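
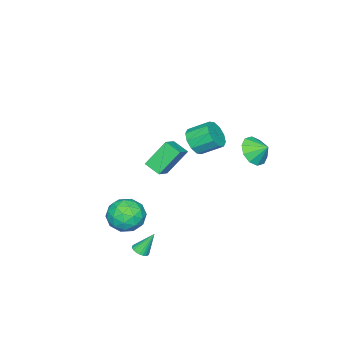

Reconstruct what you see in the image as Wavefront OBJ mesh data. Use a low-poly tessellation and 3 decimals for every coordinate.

v 0.59 1.562 3.568
v 1.433 1.901 3.612
v 0.953 2.998 4.356
v 0.11 2.658 4.312
v 1.187 2.107 3.15
v 0.706 3.204 3.894
v 0.713 2.104 2.847
v 0.232 3.201 3.592
v 0.191 1.894 2.82
v -0.289 2.991 3.565
v -0.177 1.557 3.079
v -0.658 2.654 3.823
v -0.253 1.222 3.524
v -0.733 2.319 4.268
v -0.006 1.016 3.986
v -0.487 2.113 4.73
v 0.468 1.019 4.288
v -0.013 2.116 5.033
v 0.989 1.229 4.315
v 0.509 2.326 5.06
v 1.358 1.566 4.057
v 0.877 2.663 4.801
v 2.14 -1.085 -3.627
v 3.26 -1.203 -3.185
v 1.48 -2.357 -2.295
v 2.6 -2.475 -1.853
v 1.999 -1.436 -1.707
v 2.406 -0.65 -2.53
v 2.334 -2.91 -2.95
v 2.741 -2.124 -3.773
v 3.379 -2.331 -2.767
v 3.172 -1.42 -1.999
v 1.568 -2.14 -3.481
v 1.361 -1.229 -2.713
v 2.758 -1.032 -3.523
v 1.982 -2.528 -1.957
v 1.629 -1.917 -1.871
v 2.287 -1.987 -1.612
v 2.256 -0.707 -3.138
v 2.914 -0.776 -2.878
v 2.173 -0.914 -2.01
v 1.826 -2.784 -2.602
v 2.484 -2.853 -2.342
v 2.453 -1.573 -3.868
v 3.111 -1.643 -3.609
v 2.567 -2.646 -3.47
v 3.486 -1.764 -3.017
v 3.098 -2.512 -2.234
v 2.942 -2.768 -2.879
v 3.181 -2.306 -3.363
v 3.364 -1.229 -2.566
v 2.977 -1.977 -1.783
v 2.623 -1.366 -1.697
v 2.863 -0.904 -2.181
v 3.435 -1.892 -2.32
v 1.763 -1.583 -3.697
v 1.376 -2.331 -2.914
v 1.877 -2.656 -3.299
v 2.117 -2.194 -3.783
v 1.642 -1.048 -3.246
v 1.254 -1.796 -2.463
v 1.559 -1.254 -2.117
v 1.798 -0.792 -2.601
v 1.305 -1.668 -3.16
v -3.402 -3.948 -2.467
v -4.411 -3.172 -0.86
v -3.322 -2.906 -2.921
v -4.331 -2.129 -1.314
v -2.309 -3.771 -1.866
v -3.318 -2.994 -0.259
v -2.229 -2.728 -2.32
v -3.238 -1.952 -0.713
v -3.74 2.734 0.864
v -3.077 2.29 1.546
v -3.8 3.586 1.476
v -2.726 2.625 1.114
v -2.763 3.002 0.587
v -3.173 3.276 0.166
v -3.8 3.344 0.011
v -4.404 3.179 0.182
v -4.754 2.844 0.613
v -4.717 2.467 1.141
v -4.307 2.193 1.562
v -3.681 2.125 1.717
v 3.827 0.204 -3.958
v 4.333 0.267 -3.782
v 3.313 0.776 -2.682
v 4.3 0.451 -3.878
v 4.195 0.598 -3.986
v 4.034 0.685 -4.09
v 3.841 0.699 -4.174
v 3.646 0.638 -4.225
v 3.479 0.511 -4.235
v 3.364 0.336 -4.204
v 3.32 0.142 -4.134
v 3.353 -0.042 -4.039
v 3.458 -0.189 -3.93
v 3.62 -0.276 -3.827
v 3.813 -0.29 -3.743
v 4.008 -0.229 -3.692
v 4.175 -0.102 -3.682
v 4.289 0.073 -3.713
f 2 1 5
f 2 5 3
f 3 5 6
f 3 6 4
f 5 1 7
f 5 7 6
f 6 7 8
f 6 8 4
f 7 1 9
f 7 9 8
f 8 9 10
f 8 10 4
f 9 1 11
f 9 11 10
f 10 11 12
f 10 12 4
f 11 1 13
f 11 13 12
f 12 13 14
f 12 14 4
f 13 1 15
f 13 15 14
f 14 15 16
f 14 16 4
f 15 1 17
f 15 17 16
f 16 17 18
f 16 18 4
f 17 1 19
f 17 19 18
f 18 19 20
f 18 20 4
f 19 1 21
f 19 21 20
f 20 21 22
f 20 22 4
f 21 1 2
f 21 2 22
f 22 2 3
f 22 3 4
f 23 60 39
f 60 34 63
f 39 63 28
f 60 63 39
f 23 39 35
f 39 28 40
f 35 40 24
f 39 40 35
f 23 35 44
f 35 24 45
f 44 45 30
f 35 45 44
f 23 44 56
f 44 30 59
f 56 59 33
f 44 59 56
f 23 56 60
f 56 33 64
f 60 64 34
f 56 64 60
f 24 40 51
f 40 28 54
f 51 54 32
f 40 54 51
f 28 63 41
f 63 34 62
f 41 62 27
f 63 62 41
f 34 64 61
f 64 33 57
f 61 57 25
f 64 57 61
f 33 59 58
f 59 30 46
f 58 46 29
f 59 46 58
f 30 45 50
f 45 24 47
f 50 47 31
f 45 47 50
f 26 52 38
f 52 32 53
f 38 53 27
f 52 53 38
f 26 38 36
f 38 27 37
f 36 37 25
f 38 37 36
f 26 36 43
f 36 25 42
f 43 42 29
f 36 42 43
f 26 43 48
f 43 29 49
f 48 49 31
f 43 49 48
f 26 48 52
f 48 31 55
f 52 55 32
f 48 55 52
f 27 53 41
f 53 32 54
f 41 54 28
f 53 54 41
f 25 37 61
f 37 27 62
f 61 62 34
f 37 62 61
f 29 42 58
f 42 25 57
f 58 57 33
f 42 57 58
f 31 49 50
f 49 29 46
f 50 46 30
f 49 46 50
f 32 55 51
f 55 31 47
f 51 47 24
f 55 47 51
f 66 68 65
f 69 66 65
f 65 68 67
f 67 69 65
f 66 72 68
f 70 66 69
f 70 72 66
f 68 72 67
f 71 69 67
f 67 72 71
f 71 70 69
f 72 70 71
f 74 73 76
f 74 76 75
f 76 73 77
f 76 77 75
f 77 73 78
f 77 78 75
f 78 73 79
f 78 79 75
f 79 73 80
f 79 80 75
f 80 73 81
f 80 81 75
f 81 73 82
f 81 82 75
f 82 73 83
f 82 83 75
f 83 73 84
f 83 84 75
f 84 73 74
f 84 74 75
f 86 85 88
f 86 88 87
f 88 85 89
f 88 89 87
f 89 85 90
f 89 90 87
f 90 85 91
f 90 91 87
f 91 85 92
f 91 92 87
f 92 85 93
f 92 93 87
f 93 85 94
f 93 94 87
f 94 85 95
f 94 95 87
f 95 85 96
f 95 96 87
f 96 85 97
f 96 97 87
f 97 85 98
f 97 98 87
f 98 85 99
f 98 99 87
f 99 85 100
f 99 100 87
f 100 85 101
f 100 101 87
f 101 85 102
f 101 102 87
f 102 85 86
f 102 86 87



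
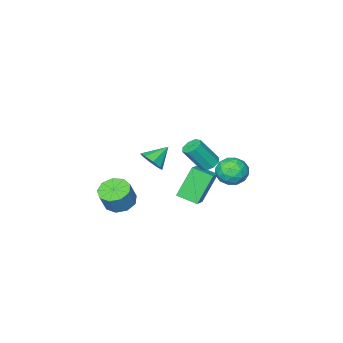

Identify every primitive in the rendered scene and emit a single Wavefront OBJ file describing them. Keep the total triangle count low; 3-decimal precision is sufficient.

v -0.995 3.647 2.094
v -0.544 3.506 1.776
v 0.247 3.033 3.108
v -0.205 3.173 3.426
v -0.529 3.919 1.914
v 0.262 3.446 3.246
v -0.787 4.173 2.157
v 0.004 3.7 3.489
v -1.167 4.118 2.363
v -0.376 3.645 3.696
v -1.447 3.787 2.412
v -0.656 3.314 3.744
v -1.462 3.374 2.274
v -0.671 2.901 3.606
v -1.204 3.12 2.031
v -0.413 2.647 3.363
v -0.824 3.175 1.824
v -0.033 2.702 3.157
v -2.89 -3.633 -2.031
v -2.426 -3.571 -1.382
v -3.99 -3.567 -1.249
v -2.565 -3.026 -1.624
v -2.895 -2.836 -2.104
v -3.222 -3.114 -2.541
v -3.355 -3.695 -2.679
v -3.216 -4.24 -2.437
v -2.886 -4.43 -1.957
v -2.559 -4.152 -1.52
v -0.541 -3.262 -3.995
v 0.127 -2.759 -4.377
v 0.669 -2.574 -3.188
v 0.001 -3.078 -2.805
v -0.355 -2.389 -4.215
v 0.187 -2.204 -3.026
v -0.925 -2.427 -3.949
v -0.383 -2.243 -2.76
v -1.314 -2.857 -3.705
v -0.772 -2.672 -2.516
v -1.342 -3.476 -3.596
v -0.8 -3.291 -2.407
v -0.995 -3.995 -3.674
v -0.453 -3.811 -2.485
v -0.436 -4.171 -3.902
v 0.106 -3.987 -2.712
v 0.075 -3.922 -4.173
v 0.617 -3.738 -2.984
v 0.297 -3.364 -4.361
v 0.839 -3.18 -3.171
v -3.538 3.096 -0.207
v -2.831 2.544 0.061
v -4.409 1.876 -0.421
v -3.702 1.324 -0.153
v -4.127 1.877 0.471
v -3.588 2.631 0.604
v -3.652 1.789 -0.964
v -3.113 2.543 -0.831
v -2.901 1.736 -0.407
v -3.195 1.791 0.48
v -4.045 2.629 -0.84
v -4.339 2.684 0.047
v -3.108 2.927 -0.054
v -4.132 1.493 -0.306
v -4.382 1.818 0.061
v -3.966 1.494 0.219
v -3.553 2.978 0.265
v -3.137 2.654 0.422
v -3.899 2.261 0.664
v -4.103 1.766 -0.782
v -3.687 1.442 -0.625
v -3.274 2.926 -0.579
v -2.858 2.602 -0.421
v -3.341 2.159 -1.024
v -2.734 2.128 -0.172
v -3.246 1.411 -0.298
v -3.216 1.684 -0.774
v -2.9 2.127 -0.696
v -2.906 2.16 0.349
v -3.419 1.443 0.224
v -3.668 1.768 0.591
v -3.351 2.211 0.669
v -2.948 1.685 0.074
v -3.821 2.977 -0.584
v -4.334 2.26 -0.709
v -3.889 2.209 -1.029
v -3.572 2.652 -0.951
v -3.994 3.009 -0.062
v -4.506 2.292 -0.188
v -4.34 2.293 0.336
v -4.024 2.736 0.414
v -4.292 2.735 -0.434
v -1.993 1.398 0.457
v -1.204 1.968 0.902
v -2.533 2.405 0.125
v -1.744 2.975 0.57
v -1.016 1.365 -1.23
v -0.227 1.935 -0.785
v -1.556 2.372 -1.562
v -0.767 2.942 -1.117
f 2 1 5
f 2 5 3
f 3 5 6
f 3 6 4
f 5 1 7
f 5 7 6
f 6 7 8
f 6 8 4
f 7 1 9
f 7 9 8
f 8 9 10
f 8 10 4
f 9 1 11
f 9 11 10
f 10 11 12
f 10 12 4
f 11 1 13
f 11 13 12
f 12 13 14
f 12 14 4
f 13 1 15
f 13 15 14
f 14 15 16
f 14 16 4
f 15 1 17
f 15 17 16
f 16 17 18
f 16 18 4
f 17 1 2
f 17 2 18
f 18 2 3
f 18 3 4
f 20 19 22
f 20 22 21
f 22 19 23
f 22 23 21
f 23 19 24
f 23 24 21
f 24 19 25
f 24 25 21
f 25 19 26
f 25 26 21
f 26 19 27
f 26 27 21
f 27 19 28
f 27 28 21
f 28 19 20
f 28 20 21
f 30 29 33
f 30 33 31
f 31 33 34
f 31 34 32
f 33 29 35
f 33 35 34
f 34 35 36
f 34 36 32
f 35 29 37
f 35 37 36
f 36 37 38
f 36 38 32
f 37 29 39
f 37 39 38
f 38 39 40
f 38 40 32
f 39 29 41
f 39 41 40
f 40 41 42
f 40 42 32
f 41 29 43
f 41 43 42
f 42 43 44
f 42 44 32
f 43 29 45
f 43 45 44
f 44 45 46
f 44 46 32
f 45 29 47
f 45 47 46
f 46 47 48
f 46 48 32
f 47 29 30
f 47 30 48
f 48 30 31
f 48 31 32
f 49 86 65
f 86 60 89
f 65 89 54
f 86 89 65
f 49 65 61
f 65 54 66
f 61 66 50
f 65 66 61
f 49 61 70
f 61 50 71
f 70 71 56
f 61 71 70
f 49 70 82
f 70 56 85
f 82 85 59
f 70 85 82
f 49 82 86
f 82 59 90
f 86 90 60
f 82 90 86
f 50 66 77
f 66 54 80
f 77 80 58
f 66 80 77
f 54 89 67
f 89 60 88
f 67 88 53
f 89 88 67
f 60 90 87
f 90 59 83
f 87 83 51
f 90 83 87
f 59 85 84
f 85 56 72
f 84 72 55
f 85 72 84
f 56 71 76
f 71 50 73
f 76 73 57
f 71 73 76
f 52 78 64
f 78 58 79
f 64 79 53
f 78 79 64
f 52 64 62
f 64 53 63
f 62 63 51
f 64 63 62
f 52 62 69
f 62 51 68
f 69 68 55
f 62 68 69
f 52 69 74
f 69 55 75
f 74 75 57
f 69 75 74
f 52 74 78
f 74 57 81
f 78 81 58
f 74 81 78
f 53 79 67
f 79 58 80
f 67 80 54
f 79 80 67
f 51 63 87
f 63 53 88
f 87 88 60
f 63 88 87
f 55 68 84
f 68 51 83
f 84 83 59
f 68 83 84
f 57 75 76
f 75 55 72
f 76 72 56
f 75 72 76
f 58 81 77
f 81 57 73
f 77 73 50
f 81 73 77
f 92 94 91
f 95 92 91
f 91 94 93
f 93 95 91
f 92 98 94
f 96 92 95
f 96 98 92
f 94 98 93
f 97 95 93
f 93 98 97
f 97 96 95
f 98 96 97



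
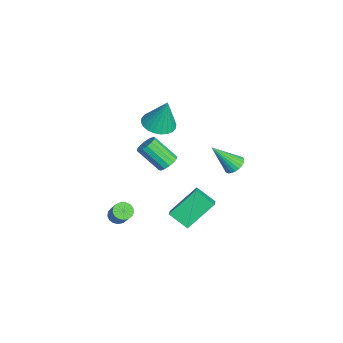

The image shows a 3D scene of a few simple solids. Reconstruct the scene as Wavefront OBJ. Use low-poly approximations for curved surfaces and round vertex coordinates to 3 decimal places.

v 3.233 -2.247 -1.629
v 3.519 -2.685 -1.763
v 4.472 -2.412 -0.624
v 4.187 -1.973 -0.491
v 3.628 -2.496 -1.9
v 4.582 -2.222 -0.762
v 3.648 -2.249 -1.976
v 4.601 -1.976 -0.837
v 3.572 -2.002 -1.972
v 4.525 -1.729 -0.833
v 3.419 -1.811 -1.889
v 4.372 -1.538 -0.751
v 3.223 -1.72 -1.747
v 4.176 -1.446 -0.609
v 3.03 -1.749 -1.578
v 3.983 -1.476 -0.44
v 2.883 -1.893 -1.421
v 3.836 -1.619 -0.282
v 2.816 -2.117 -1.311
v 3.77 -1.844 -0.173
v 2.846 -2.371 -1.275
v 3.799 -2.098 -0.136
v 2.963 -2.597 -1.319
v 3.917 -2.323 -0.181
v 3.143 -2.742 -1.435
v 4.097 -2.469 -0.296
v 3.344 -2.774 -1.595
v 4.297 -2.501 -0.456
v -3.126 -0.015 0.616
v -2.177 0.071 0.438
v -2.814 0.455 2.504
v -2.297 0.423 0.37
v -2.543 0.709 0.34
v -2.878 0.885 0.351
v -3.251 0.923 0.403
v -3.605 0.819 0.488
v -3.886 0.588 0.592
v -4.051 0.265 0.7
v -4.076 -0.1 0.795
v -3.956 -0.453 0.862
v -3.709 -0.739 0.893
v -3.374 -0.914 0.881
v -3.002 -0.953 0.829
v -2.648 -0.849 0.744
v -2.367 -0.618 0.64
v -2.201 -0.295 0.533
v -0.288 3.862 -0.676
v 0.362 3.862 -0.673
v -0.292 2.658 0.756
v 0.312 4.053 -0.513
v 0.17 4.214 -0.378
v -0.041 4.322 -0.288
v -0.29 4.359 -0.257
v -0.538 4.321 -0.29
v -0.749 4.213 -0.382
v -0.889 4.051 -0.518
v -0.938 3.861 -0.678
v -0.887 3.671 -0.838
v -0.746 3.509 -0.973
v -0.534 3.402 -1.063
v -0.286 3.364 -1.094
v -0.037 3.402 -1.061
v 0.173 3.51 -0.97
v 0.314 3.672 -0.833
v 2.06 0.418 -2.373
v 1.484 1.813 -1
v 2.553 1.352 -3.114
v 1.977 2.746 -1.741
v 2.843 0.334 -1.959
v 2.267 1.728 -0.586
v 3.336 1.267 -2.7
v 2.76 2.662 -1.327
v 0.938 0.361 0.526
v 1.32 0.647 0.923
v 0.884 -0.476 2.15
v 0.502 -0.761 1.754
v 1.037 0.795 0.958
v 0.601 -0.328 2.186
v 0.728 0.827 0.877
v 0.292 -0.296 2.105
v 0.476 0.734 0.703
v 0.039 -0.388 1.931
v 0.347 0.542 0.481
v -0.09 -0.581 1.709
v 0.376 0.301 0.271
v -0.06 -0.822 1.499
v 0.556 0.076 0.13
v 0.12 -1.047 1.357
v 0.839 -0.072 0.094
v 0.403 -1.195 1.322
v 1.148 -0.104 0.175
v 0.712 -1.227 1.403
v 1.401 -0.012 0.349
v 0.964 -1.134 1.577
v 1.53 0.181 0.571
v 1.093 -0.942 1.799
v 1.5 0.422 0.781
v 1.064 -0.701 2.009
f 2 1 5
f 2 5 3
f 3 5 6
f 3 6 4
f 5 1 7
f 5 7 6
f 6 7 8
f 6 8 4
f 7 1 9
f 7 9 8
f 8 9 10
f 8 10 4
f 9 1 11
f 9 11 10
f 10 11 12
f 10 12 4
f 11 1 13
f 11 13 12
f 12 13 14
f 12 14 4
f 13 1 15
f 13 15 14
f 14 15 16
f 14 16 4
f 15 1 17
f 15 17 16
f 16 17 18
f 16 18 4
f 17 1 19
f 17 19 18
f 18 19 20
f 18 20 4
f 19 1 21
f 19 21 20
f 20 21 22
f 20 22 4
f 21 1 23
f 21 23 22
f 22 23 24
f 22 24 4
f 23 1 25
f 23 25 24
f 24 25 26
f 24 26 4
f 25 1 27
f 25 27 26
f 26 27 28
f 26 28 4
f 27 1 2
f 27 2 28
f 28 2 3
f 28 3 4
f 30 29 32
f 30 32 31
f 32 29 33
f 32 33 31
f 33 29 34
f 33 34 31
f 34 29 35
f 34 35 31
f 35 29 36
f 35 36 31
f 36 29 37
f 36 37 31
f 37 29 38
f 37 38 31
f 38 29 39
f 38 39 31
f 39 29 40
f 39 40 31
f 40 29 41
f 40 41 31
f 41 29 42
f 41 42 31
f 42 29 43
f 42 43 31
f 43 29 44
f 43 44 31
f 44 29 45
f 44 45 31
f 45 29 46
f 45 46 31
f 46 29 30
f 46 30 31
f 48 47 50
f 48 50 49
f 50 47 51
f 50 51 49
f 51 47 52
f 51 52 49
f 52 47 53
f 52 53 49
f 53 47 54
f 53 54 49
f 54 47 55
f 54 55 49
f 55 47 56
f 55 56 49
f 56 47 57
f 56 57 49
f 57 47 58
f 57 58 49
f 58 47 59
f 58 59 49
f 59 47 60
f 59 60 49
f 60 47 61
f 60 61 49
f 61 47 62
f 61 62 49
f 62 47 63
f 62 63 49
f 63 47 64
f 63 64 49
f 64 47 48
f 64 48 49
f 66 68 65
f 69 66 65
f 65 68 67
f 67 69 65
f 66 72 68
f 70 66 69
f 70 72 66
f 68 72 67
f 71 69 67
f 67 72 71
f 71 70 69
f 72 70 71
f 74 73 77
f 74 77 75
f 75 77 78
f 75 78 76
f 77 73 79
f 77 79 78
f 78 79 80
f 78 80 76
f 79 73 81
f 79 81 80
f 80 81 82
f 80 82 76
f 81 73 83
f 81 83 82
f 82 83 84
f 82 84 76
f 83 73 85
f 83 85 84
f 84 85 86
f 84 86 76
f 85 73 87
f 85 87 86
f 86 87 88
f 86 88 76
f 87 73 89
f 87 89 88
f 88 89 90
f 88 90 76
f 89 73 91
f 89 91 90
f 90 91 92
f 90 92 76
f 91 73 93
f 91 93 92
f 92 93 94
f 92 94 76
f 93 73 95
f 93 95 94
f 94 95 96
f 94 96 76
f 95 73 97
f 95 97 96
f 96 97 98
f 96 98 76
f 97 73 74
f 97 74 98
f 98 74 75
f 98 75 76



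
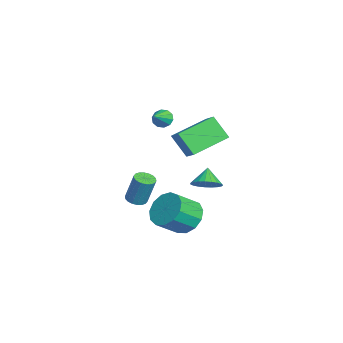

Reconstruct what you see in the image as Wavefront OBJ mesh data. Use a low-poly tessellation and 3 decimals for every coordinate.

v -3.036 -0.683 -3.362
v -2.69 -0.204 -3.55
v -2.399 0.262 -1.826
v -2.744 -0.217 -1.638
v -2.943 -0.095 -3.537
v -2.652 0.371 -1.812
v -3.215 -0.103 -3.489
v -2.924 0.363 -1.764
v -3.451 -0.226 -3.416
v -3.16 0.24 -1.691
v -3.605 -0.439 -3.332
v -3.313 0.027 -1.607
v -3.646 -0.701 -3.254
v -3.355 -0.235 -1.53
v -3.566 -0.959 -3.198
v -3.275 -0.493 -1.474
v -3.381 -1.162 -3.174
v -3.09 -0.696 -1.45
v -3.128 -1.271 -3.188
v -2.837 -0.805 -1.463
v -2.856 -1.263 -3.236
v -2.565 -0.797 -1.511
v -2.62 -1.14 -3.309
v -2.329 -0.674 -1.584
v -2.467 -0.927 -3.393
v -2.175 -0.461 -1.668
v -2.425 -0.665 -3.47
v -2.134 -0.199 -1.746
v -2.505 -0.407 -3.526
v -2.214 0.059 -1.802
v -1.673 0.65 3.345
v -1.284 1.012 3.067
v -0.727 0.13 3.995
v -1.401 1.183 3.374
v -1.621 1.151 3.671
v -1.862 0.927 3.843
v -2.031 0.598 3.824
v -2.063 0.288 3.623
v -1.946 0.116 3.316
v -1.725 0.148 3.02
v -1.485 0.372 2.848
v -1.316 0.702 2.866
v 2.319 1.614 -1.737
v 3.152 2.279 -1.465
v 3.734 1.15 -0.491
v 2.901 0.486 -0.763
v 2.698 2.394 -1.059
v 3.28 1.265 -0.086
v 2.123 2.261 -0.869
v 2.705 1.133 0.104
v 1.61 1.924 -0.954
v 2.192 0.795 0.019
v 1.323 1.488 -1.288
v 1.905 0.359 -0.315
v 1.351 1.092 -1.764
v 1.933 -0.037 -0.791
v 1.687 0.862 -2.232
v 2.269 -0.267 -1.258
v 2.224 0.871 -2.542
v 2.806 -0.258 -1.568
v 2.791 1.116 -2.597
v 3.372 -0.013 -1.623
v 3.208 1.519 -2.378
v 3.789 0.39 -1.405
v 3.342 1.953 -1.956
v 3.924 0.824 -0.983
v 0.633 2.739 -0.355
v 1.244 2.59 0.201
v -0.093 2.861 0.475
v 1.262 2.937 0.165
v 1.171 3.25 0.039
v 0.986 3.474 -0.155
v 0.741 3.572 -0.383
v 0.477 3.525 -0.607
v 0.24 3.342 -0.788
v 0.071 3.055 -0.893
v -0.001 2.714 -0.906
v 0.037 2.377 -0.823
v 0.178 2.102 -0.66
v 0.397 1.938 -0.443
v 0.658 1.912 -0.212
v 0.914 2.029 -0.005
v 1.121 2.269 0.141
v 2.151 1.597 2.528
v 1.587 0.869 3.724
v 1.167 3.42 3.173
v 0.602 2.692 4.369
v 3.098 1.888 3.151
v 2.533 1.16 4.347
v 2.113 3.711 3.796
v 1.549 2.983 4.992
f 2 1 5
f 2 5 3
f 3 5 6
f 3 6 4
f 5 1 7
f 5 7 6
f 6 7 8
f 6 8 4
f 7 1 9
f 7 9 8
f 8 9 10
f 8 10 4
f 9 1 11
f 9 11 10
f 10 11 12
f 10 12 4
f 11 1 13
f 11 13 12
f 12 13 14
f 12 14 4
f 13 1 15
f 13 15 14
f 14 15 16
f 14 16 4
f 15 1 17
f 15 17 16
f 16 17 18
f 16 18 4
f 17 1 19
f 17 19 18
f 18 19 20
f 18 20 4
f 19 1 21
f 19 21 20
f 20 21 22
f 20 22 4
f 21 1 23
f 21 23 22
f 22 23 24
f 22 24 4
f 23 1 25
f 23 25 24
f 24 25 26
f 24 26 4
f 25 1 27
f 25 27 26
f 26 27 28
f 26 28 4
f 27 1 29
f 27 29 28
f 28 29 30
f 28 30 4
f 29 1 2
f 29 2 30
f 30 2 3
f 30 3 4
f 32 31 34
f 32 34 33
f 34 31 35
f 34 35 33
f 35 31 36
f 35 36 33
f 36 31 37
f 36 37 33
f 37 31 38
f 37 38 33
f 38 31 39
f 38 39 33
f 39 31 40
f 39 40 33
f 40 31 41
f 40 41 33
f 41 31 42
f 41 42 33
f 42 31 32
f 42 32 33
f 44 43 47
f 44 47 45
f 45 47 48
f 45 48 46
f 47 43 49
f 47 49 48
f 48 49 50
f 48 50 46
f 49 43 51
f 49 51 50
f 50 51 52
f 50 52 46
f 51 43 53
f 51 53 52
f 52 53 54
f 52 54 46
f 53 43 55
f 53 55 54
f 54 55 56
f 54 56 46
f 55 43 57
f 55 57 56
f 56 57 58
f 56 58 46
f 57 43 59
f 57 59 58
f 58 59 60
f 58 60 46
f 59 43 61
f 59 61 60
f 60 61 62
f 60 62 46
f 61 43 63
f 61 63 62
f 62 63 64
f 62 64 46
f 63 43 65
f 63 65 64
f 64 65 66
f 64 66 46
f 65 43 44
f 65 44 66
f 66 44 45
f 66 45 46
f 68 67 70
f 68 70 69
f 70 67 71
f 70 71 69
f 71 67 72
f 71 72 69
f 72 67 73
f 72 73 69
f 73 67 74
f 73 74 69
f 74 67 75
f 74 75 69
f 75 67 76
f 75 76 69
f 76 67 77
f 76 77 69
f 77 67 78
f 77 78 69
f 78 67 79
f 78 79 69
f 79 67 80
f 79 80 69
f 80 67 81
f 80 81 69
f 81 67 82
f 81 82 69
f 82 67 83
f 82 83 69
f 83 67 68
f 83 68 69
f 85 87 84
f 88 85 84
f 84 87 86
f 86 88 84
f 85 91 87
f 89 85 88
f 89 91 85
f 87 91 86
f 90 88 86
f 86 91 90
f 90 89 88
f 91 89 90



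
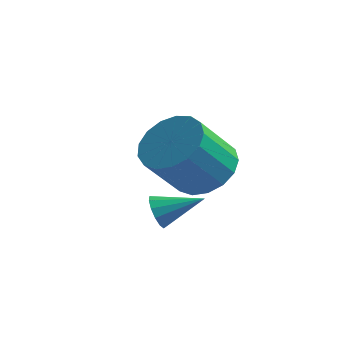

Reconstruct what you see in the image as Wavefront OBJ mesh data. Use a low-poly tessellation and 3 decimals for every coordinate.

v 0.727 -3.492 1.538
v 1.016 -3.745 1.118
v 1.893 -3.028 2.062
v 0.945 -3.45 1.014
v 0.805 -3.168 1.076
v 0.64 -2.988 1.285
v 0.503 -2.969 1.575
v 0.436 -3.116 1.853
v 0.462 -3.382 2.031
v 0.572 -3.683 2.053
v 0.731 -3.923 1.911
v 0.889 -4.027 1.651
v 0.995 -3.96 1.355
v 0.89 -0.374 1.612
v 1.884 -0.74 1.825
v 1.223 -1.712 3.24
v 0.23 -1.346 3.028
v 1.849 -0.307 2.106
v 1.188 -1.28 3.521
v 1.594 0.11 2.274
v 0.933 -0.863 3.689
v 1.178 0.417 2.29
v 0.517 -0.556 3.705
v 0.696 0.542 2.151
v 0.035 -0.431 3.566
v 0.259 0.458 1.889
v -0.402 -0.515 3.304
v -0.034 0.183 1.563
v -0.695 -0.79 2.978
v -0.115 -0.219 1.249
v -0.776 -1.192 2.664
v 0.035 -0.657 1.018
v -0.626 -1.63 2.433
v 0.38 -1.03 0.923
v -0.281 -2.002 2.338
v 0.842 -1.252 0.986
v 0.181 -2.225 2.401
v 1.316 -1.273 1.193
v 0.655 -2.246 2.608
v 1.692 -1.088 1.495
v 1.031 -2.061 2.91
f 2 1 4
f 2 4 3
f 4 1 5
f 4 5 3
f 5 1 6
f 5 6 3
f 6 1 7
f 6 7 3
f 7 1 8
f 7 8 3
f 8 1 9
f 8 9 3
f 9 1 10
f 9 10 3
f 10 1 11
f 10 11 3
f 11 1 12
f 11 12 3
f 12 1 13
f 12 13 3
f 13 1 2
f 13 2 3
f 15 14 18
f 15 18 16
f 16 18 19
f 16 19 17
f 18 14 20
f 18 20 19
f 19 20 21
f 19 21 17
f 20 14 22
f 20 22 21
f 21 22 23
f 21 23 17
f 22 14 24
f 22 24 23
f 23 24 25
f 23 25 17
f 24 14 26
f 24 26 25
f 25 26 27
f 25 27 17
f 26 14 28
f 26 28 27
f 27 28 29
f 27 29 17
f 28 14 30
f 28 30 29
f 29 30 31
f 29 31 17
f 30 14 32
f 30 32 31
f 31 32 33
f 31 33 17
f 32 14 34
f 32 34 33
f 33 34 35
f 33 35 17
f 34 14 36
f 34 36 35
f 35 36 37
f 35 37 17
f 36 14 38
f 36 38 37
f 37 38 39
f 37 39 17
f 38 14 40
f 38 40 39
f 39 40 41
f 39 41 17
f 40 14 15
f 40 15 41
f 41 15 16
f 41 16 17



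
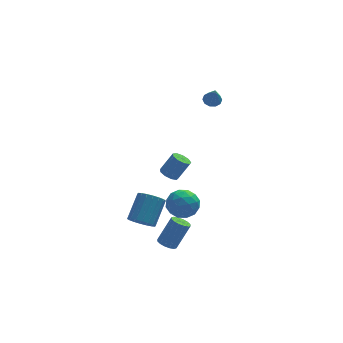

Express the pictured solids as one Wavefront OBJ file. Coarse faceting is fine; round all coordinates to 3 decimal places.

v -2.792 -3.984 -1.193
v -2.472 -3.561 -1.792
v -1.728 -2.473 -0.626
v -2.048 -2.896 -0.027
v -2.786 -3.401 -1.741
v -2.042 -2.313 -0.575
v -3.101 -3.357 -1.581
v -2.357 -2.268 -0.415
v -3.355 -3.436 -1.345
v -2.611 -2.348 -0.179
v -3.497 -3.625 -1.078
v -2.753 -2.536 0.088
v -3.5 -3.884 -0.835
v -2.756 -2.796 0.332
v -3.363 -4.163 -0.662
v -2.619 -3.075 0.504
v -3.112 -4.407 -0.594
v -2.368 -3.319 0.572
v -2.798 -4.567 -0.645
v -2.054 -3.479 0.521
v -2.483 -4.612 -0.805
v -1.739 -3.523 0.361
v -2.229 -4.532 -1.041
v -1.485 -3.444 0.125
v -2.087 -4.344 -1.308
v -1.343 -3.255 -0.142
v -2.084 -4.084 -1.552
v -1.34 -2.996 -0.385
v -2.221 -3.805 -1.724
v -1.477 -2.717 -0.558
v 0.074 3.944 -3.47
v 0.525 4.249 -3.788
v 1.296 4.361 -2.588
v 0.846 4.056 -2.27
v 0.239 4.531 -3.63
v 1.01 4.642 -2.431
v -0.123 4.538 -3.397
v 0.648 4.649 -2.198
v -0.394 4.267 -3.199
v 0.377 4.379 -1.999
v -0.445 3.846 -3.127
v 0.326 3.957 -1.927
v -0.253 3.47 -3.215
v 0.518 3.581 -2.016
v 0.092 3.316 -3.423
v 0.863 3.428 -2.223
v 0.429 3.456 -3.652
v 1.2 3.568 -2.453
v 0.6 3.825 -3.796
v 1.371 3.936 -2.597
v -0.424 -2.565 -0.427
v 0.156 -3.159 -0.963
v -1.076 -3.841 0.283
v -0.496 -4.435 -0.253
v -0.102 -3.863 0.45
v 0.301 -3.074 0.011
v -1.221 -3.926 -0.691
v -0.818 -3.137 -1.13
v -0.337 -4.001 -1.126
v 0.355 -3.961 -0.421
v -1.275 -3.039 -0.259
v -0.583 -2.999 0.446
v -0.077 -2.75 -0.758
v -0.843 -4.25 0.078
v -0.612 -3.913 0.491
v -0.271 -4.263 0.176
v 0.008 -2.7 -0.185
v 0.349 -3.049 -0.5
v 0.198 -3.463 0.33
v -1.269 -3.951 -0.18
v -0.928 -4.3 -0.495
v -0.649 -2.737 -0.856
v -0.308 -3.087 -1.171
v -1.118 -3.537 -1.01
v -0.026 -3.594 -1.168
v -0.409 -4.344 -0.751
v -0.835 -4.045 -1.008
v -0.598 -3.581 -1.266
v 0.381 -3.571 -0.754
v -0.002 -4.321 -0.336
v 0.229 -3.984 0.077
v 0.466 -3.521 -0.181
v 0.091 -4.066 -0.85
v -0.918 -2.679 -0.344
v -1.301 -3.429 0.074
v -1.386 -3.479 -0.499
v -1.149 -3.016 -0.757
v -0.511 -2.656 0.071
v -0.894 -3.406 0.488
v -0.322 -3.419 0.586
v -0.085 -2.955 0.328
v -1.011 -2.934 0.17
v 2.531 3.724 2.849
v 2.939 3.396 2.651
v 2.549 2.996 4.091
v 3.087 3.667 2.808
v 3.022 3.96 2.98
v 2.77 4.163 3.103
v 2.426 4.198 3.128
v 2.123 4.052 3.047
v 1.976 3.781 2.89
v 2.04 3.489 2.718
v 2.293 3.286 2.595
v 2.636 3.251 2.57
v -1.316 -3.4 -3.647
v -0.844 -3.693 -3.847
v -0.013 -3.373 -2.352
v -0.484 -3.08 -2.153
v -0.8 -3.404 -3.934
v 0.032 -3.083 -2.439
v -0.894 -3.113 -3.944
v -0.062 -2.793 -2.449
v -1.101 -2.9 -3.874
v -0.269 -2.579 -2.38
v -1.365 -2.82 -3.744
v -0.534 -2.5 -2.249
v -1.617 -2.896 -3.588
v -0.785 -2.576 -2.093
v -1.787 -3.107 -3.448
v -0.956 -2.787 -1.953
v -1.832 -3.397 -3.361
v -1 -3.076 -1.866
v -1.738 -3.687 -3.351
v -0.906 -3.367 -1.856
v -1.531 -3.901 -3.42
v -0.699 -3.58 -1.926
v -1.266 -3.98 -3.551
v -0.435 -3.66 -2.056
v -1.015 -3.904 -3.707
v -0.183 -3.584 -2.212
f 2 1 5
f 2 5 3
f 3 5 6
f 3 6 4
f 5 1 7
f 5 7 6
f 6 7 8
f 6 8 4
f 7 1 9
f 7 9 8
f 8 9 10
f 8 10 4
f 9 1 11
f 9 11 10
f 10 11 12
f 10 12 4
f 11 1 13
f 11 13 12
f 12 13 14
f 12 14 4
f 13 1 15
f 13 15 14
f 14 15 16
f 14 16 4
f 15 1 17
f 15 17 16
f 16 17 18
f 16 18 4
f 17 1 19
f 17 19 18
f 18 19 20
f 18 20 4
f 19 1 21
f 19 21 20
f 20 21 22
f 20 22 4
f 21 1 23
f 21 23 22
f 22 23 24
f 22 24 4
f 23 1 25
f 23 25 24
f 24 25 26
f 24 26 4
f 25 1 27
f 25 27 26
f 26 27 28
f 26 28 4
f 27 1 29
f 27 29 28
f 28 29 30
f 28 30 4
f 29 1 2
f 29 2 30
f 30 2 3
f 30 3 4
f 32 31 35
f 32 35 33
f 33 35 36
f 33 36 34
f 35 31 37
f 35 37 36
f 36 37 38
f 36 38 34
f 37 31 39
f 37 39 38
f 38 39 40
f 38 40 34
f 39 31 41
f 39 41 40
f 40 41 42
f 40 42 34
f 41 31 43
f 41 43 42
f 42 43 44
f 42 44 34
f 43 31 45
f 43 45 44
f 44 45 46
f 44 46 34
f 45 31 47
f 45 47 46
f 46 47 48
f 46 48 34
f 47 31 49
f 47 49 48
f 48 49 50
f 48 50 34
f 49 31 32
f 49 32 50
f 50 32 33
f 50 33 34
f 51 88 67
f 88 62 91
f 67 91 56
f 88 91 67
f 51 67 63
f 67 56 68
f 63 68 52
f 67 68 63
f 51 63 72
f 63 52 73
f 72 73 58
f 63 73 72
f 51 72 84
f 72 58 87
f 84 87 61
f 72 87 84
f 51 84 88
f 84 61 92
f 88 92 62
f 84 92 88
f 52 68 79
f 68 56 82
f 79 82 60
f 68 82 79
f 56 91 69
f 91 62 90
f 69 90 55
f 91 90 69
f 62 92 89
f 92 61 85
f 89 85 53
f 92 85 89
f 61 87 86
f 87 58 74
f 86 74 57
f 87 74 86
f 58 73 78
f 73 52 75
f 78 75 59
f 73 75 78
f 54 80 66
f 80 60 81
f 66 81 55
f 80 81 66
f 54 66 64
f 66 55 65
f 64 65 53
f 66 65 64
f 54 64 71
f 64 53 70
f 71 70 57
f 64 70 71
f 54 71 76
f 71 57 77
f 76 77 59
f 71 77 76
f 54 76 80
f 76 59 83
f 80 83 60
f 76 83 80
f 55 81 69
f 81 60 82
f 69 82 56
f 81 82 69
f 53 65 89
f 65 55 90
f 89 90 62
f 65 90 89
f 57 70 86
f 70 53 85
f 86 85 61
f 70 85 86
f 59 77 78
f 77 57 74
f 78 74 58
f 77 74 78
f 60 83 79
f 83 59 75
f 79 75 52
f 83 75 79
f 94 93 96
f 94 96 95
f 96 93 97
f 96 97 95
f 97 93 98
f 97 98 95
f 98 93 99
f 98 99 95
f 99 93 100
f 99 100 95
f 100 93 101
f 100 101 95
f 101 93 102
f 101 102 95
f 102 93 103
f 102 103 95
f 103 93 104
f 103 104 95
f 104 93 94
f 104 94 95
f 106 105 109
f 106 109 107
f 107 109 110
f 107 110 108
f 109 105 111
f 109 111 110
f 110 111 112
f 110 112 108
f 111 105 113
f 111 113 112
f 112 113 114
f 112 114 108
f 113 105 115
f 113 115 114
f 114 115 116
f 114 116 108
f 115 105 117
f 115 117 116
f 116 117 118
f 116 118 108
f 117 105 119
f 117 119 118
f 118 119 120
f 118 120 108
f 119 105 121
f 119 121 120
f 120 121 122
f 120 122 108
f 121 105 123
f 121 123 122
f 122 123 124
f 122 124 108
f 123 105 125
f 123 125 124
f 124 125 126
f 124 126 108
f 125 105 127
f 125 127 126
f 126 127 128
f 126 128 108
f 127 105 129
f 127 129 128
f 128 129 130
f 128 130 108
f 129 105 106
f 129 106 130
f 130 106 107
f 130 107 108



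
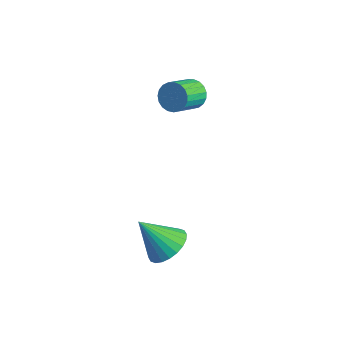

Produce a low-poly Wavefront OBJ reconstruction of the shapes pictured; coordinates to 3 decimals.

v 2.153 -3.469 -3.453
v 3.002 -3.319 -2.853
v 1.207 -4.291 -1.907
v 2.798 -2.969 -2.792
v 2.496 -2.695 -2.831
v 2.142 -2.539 -2.965
v 1.789 -2.525 -3.173
v 1.492 -2.654 -3.424
v 1.296 -2.907 -3.679
v 1.23 -3.246 -3.9
v 1.305 -3.619 -4.052
v 1.509 -3.969 -4.114
v 1.811 -4.243 -4.074
v 2.165 -4.399 -3.94
v 2.518 -4.413 -3.732
v 2.815 -4.284 -3.481
v 3.011 -4.031 -3.226
v 3.077 -3.692 -3.005
v -1.643 0.959 1.707
v -1.232 0.694 1.099
v -0.966 -0.604 1.845
v -1.377 -0.339 2.453
v -1.003 0.842 1.276
v -0.738 -0.456 2.022
v -0.886 1.01 1.527
v -0.62 -0.287 2.273
v -0.899 1.17 1.809
v -0.633 -0.128 2.555
v -1.041 1.293 2.073
v -0.775 -0.005 2.819
v -1.286 1.358 2.275
v -1.021 0.06 3.02
v -1.594 1.354 2.378
v -1.328 0.057 3.123
v -1.91 1.282 2.365
v -1.644 -0.015 3.111
v -2.18 1.154 2.238
v -1.914 -0.143 2.984
v -2.357 0.992 2.02
v -2.091 -0.305 2.766
v -2.41 0.825 1.747
v -2.145 -0.473 2.493
v -2.331 0.68 1.468
v -2.065 -0.617 2.214
v -2.133 0.584 1.23
v -1.867 -0.713 1.976
v -1.85 0.553 1.074
v -1.584 -0.745 1.82
v -1.531 0.591 1.028
v -1.266 -0.706 1.774
f 2 1 4
f 2 4 3
f 4 1 5
f 4 5 3
f 5 1 6
f 5 6 3
f 6 1 7
f 6 7 3
f 7 1 8
f 7 8 3
f 8 1 9
f 8 9 3
f 9 1 10
f 9 10 3
f 10 1 11
f 10 11 3
f 11 1 12
f 11 12 3
f 12 1 13
f 12 13 3
f 13 1 14
f 13 14 3
f 14 1 15
f 14 15 3
f 15 1 16
f 15 16 3
f 16 1 17
f 16 17 3
f 17 1 18
f 17 18 3
f 18 1 2
f 18 2 3
f 20 19 23
f 20 23 21
f 21 23 24
f 21 24 22
f 23 19 25
f 23 25 24
f 24 25 26
f 24 26 22
f 25 19 27
f 25 27 26
f 26 27 28
f 26 28 22
f 27 19 29
f 27 29 28
f 28 29 30
f 28 30 22
f 29 19 31
f 29 31 30
f 30 31 32
f 30 32 22
f 31 19 33
f 31 33 32
f 32 33 34
f 32 34 22
f 33 19 35
f 33 35 34
f 34 35 36
f 34 36 22
f 35 19 37
f 35 37 36
f 36 37 38
f 36 38 22
f 37 19 39
f 37 39 38
f 38 39 40
f 38 40 22
f 39 19 41
f 39 41 40
f 40 41 42
f 40 42 22
f 41 19 43
f 41 43 42
f 42 43 44
f 42 44 22
f 43 19 45
f 43 45 44
f 44 45 46
f 44 46 22
f 45 19 47
f 45 47 46
f 46 47 48
f 46 48 22
f 47 19 49
f 47 49 48
f 48 49 50
f 48 50 22
f 49 19 20
f 49 20 50
f 50 20 21
f 50 21 22



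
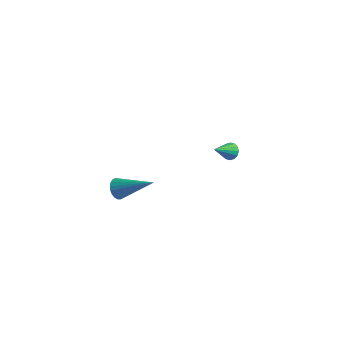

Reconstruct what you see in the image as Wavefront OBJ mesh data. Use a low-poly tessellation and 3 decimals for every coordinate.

v -4.91 -4.08 2.449
v -4.592 -4.374 2.019
v -3.09 -3.78 3.591
v -4.58 -4.15 1.941
v -4.618 -3.915 1.94
v -4.7 -3.705 2.016
v -4.815 -3.552 2.158
v -4.944 -3.48 2.345
v -5.067 -3.499 2.547
v -5.167 -3.606 2.734
v -5.228 -3.785 2.878
v -5.241 -4.01 2.957
v -5.203 -4.245 2.958
v -5.12 -4.455 2.882
v -5.006 -4.607 2.74
v -4.877 -4.68 2.553
v -4.753 -4.661 2.351
v -4.653 -4.554 2.163
v -2.605 3.268 0.199
v -2.279 3.459 0.572
v -2.995 2.212 1.081
v -2.519 3.584 0.616
v -2.782 3.625 0.549
v -2.997 3.57 0.388
v -3.108 3.435 0.177
v -3.083 3.255 -0.029
v -2.931 3.078 -0.173
v -2.691 2.952 -0.217
v -2.428 2.912 -0.15
v -2.213 2.966 0.011
v -2.102 3.102 0.222
v -2.127 3.282 0.428
f 2 1 4
f 2 4 3
f 4 1 5
f 4 5 3
f 5 1 6
f 5 6 3
f 6 1 7
f 6 7 3
f 7 1 8
f 7 8 3
f 8 1 9
f 8 9 3
f 9 1 10
f 9 10 3
f 10 1 11
f 10 11 3
f 11 1 12
f 11 12 3
f 12 1 13
f 12 13 3
f 13 1 14
f 13 14 3
f 14 1 15
f 14 15 3
f 15 1 16
f 15 16 3
f 16 1 17
f 16 17 3
f 17 1 18
f 17 18 3
f 18 1 2
f 18 2 3
f 20 19 22
f 20 22 21
f 22 19 23
f 22 23 21
f 23 19 24
f 23 24 21
f 24 19 25
f 24 25 21
f 25 19 26
f 25 26 21
f 26 19 27
f 26 27 21
f 27 19 28
f 27 28 21
f 28 19 29
f 28 29 21
f 29 19 30
f 29 30 21
f 30 19 31
f 30 31 21
f 31 19 32
f 31 32 21
f 32 19 20
f 32 20 21



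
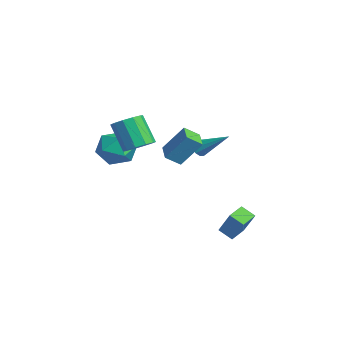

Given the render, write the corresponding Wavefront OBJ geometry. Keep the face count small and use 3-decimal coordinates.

v -2.811 -2.479 0.329
v -2.158 -1.834 1.148
v -1.142 -2.906 -0.668
v -0.489 -2.261 0.151
v -1.015 -3.322 0.483
v -2.047 -3.058 1.099
v -1.253 -1.682 -0.619
v -2.285 -1.418 -0.003
v -1.195 -1.341 0.562
v -1.048 -2.355 1.243
v -2.252 -2.385 -0.763
v -2.105 -3.399 -0.082
v 0.533 0.328 0.327
v 0.467 -0.502 0.916
v 0.981 1.35 1.815
v 0.915 0.52 2.404
v 1.685 0.1 0.136
v 1.619 -0.73 0.725
v 2.133 1.122 1.624
v 2.067 0.292 2.213
v 0.143 -1.638 1.011
v 0.867 -2.064 1.332
v -0.078 -2.467 2.93
v -0.803 -2.042 2.609
v 0.899 -1.53 1.486
v -0.046 -1.934 3.084
v 0.642 -1.038 1.458
v -0.303 -1.441 3.056
v 0.194 -0.775 1.259
v -0.751 -1.178 2.858
v -0.274 -0.842 0.966
v -1.219 -1.245 2.564
v -0.582 -1.213 0.69
v -1.527 -1.616 2.288
v -0.614 -1.746 0.536
v -1.559 -2.15 2.134
v -0.357 -2.239 0.564
v -1.302 -2.642 2.162
v 0.091 -2.502 0.762
v -0.854 -2.905 2.361
v 0.559 -2.435 1.056
v -0.386 -2.838 2.654
v 2.955 2.475 -5.093
v 2.366 1.938 -4.614
v 2.397 3.315 -4.837
v 1.809 2.778 -4.357
v 4.011 2.702 -3.543
v 3.423 2.165 -3.063
v 3.454 3.542 -3.286
v 2.865 3.005 -2.807
v -4.305 3.085 -1.627
v -3.838 3.023 -2.015
v -3.115 4.435 -0.413
v -4.048 3.313 -2.131
v -4.357 3.517 -2.055
v -4.645 3.555 -1.816
v -4.803 3.414 -1.504
v -4.771 3.148 -1.239
v -4.561 2.858 -1.123
v -4.253 2.654 -1.199
v -3.964 2.616 -1.438
v -3.806 2.756 -1.75
f 1 12 6
f 1 6 2
f 1 2 8
f 1 8 11
f 1 11 12
f 2 6 10
f 6 12 5
f 12 11 3
f 11 8 7
f 8 2 9
f 4 10 5
f 4 5 3
f 4 3 7
f 4 7 9
f 4 9 10
f 5 10 6
f 3 5 12
f 7 3 11
f 9 7 8
f 10 9 2
f 14 16 13
f 17 14 13
f 13 16 15
f 15 17 13
f 14 20 16
f 18 14 17
f 18 20 14
f 16 20 15
f 19 17 15
f 15 20 19
f 19 18 17
f 20 18 19
f 22 21 25
f 22 25 23
f 23 25 26
f 23 26 24
f 25 21 27
f 25 27 26
f 26 27 28
f 26 28 24
f 27 21 29
f 27 29 28
f 28 29 30
f 28 30 24
f 29 21 31
f 29 31 30
f 30 31 32
f 30 32 24
f 31 21 33
f 31 33 32
f 32 33 34
f 32 34 24
f 33 21 35
f 33 35 34
f 34 35 36
f 34 36 24
f 35 21 37
f 35 37 36
f 36 37 38
f 36 38 24
f 37 21 39
f 37 39 38
f 38 39 40
f 38 40 24
f 39 21 41
f 39 41 40
f 40 41 42
f 40 42 24
f 41 21 22
f 41 22 42
f 42 22 23
f 42 23 24
f 44 46 43
f 47 44 43
f 43 46 45
f 45 47 43
f 44 50 46
f 48 44 47
f 48 50 44
f 46 50 45
f 49 47 45
f 45 50 49
f 49 48 47
f 50 48 49
f 52 51 54
f 52 54 53
f 54 51 55
f 54 55 53
f 55 51 56
f 55 56 53
f 56 51 57
f 56 57 53
f 57 51 58
f 57 58 53
f 58 51 59
f 58 59 53
f 59 51 60
f 59 60 53
f 60 51 61
f 60 61 53
f 61 51 62
f 61 62 53
f 62 51 52
f 62 52 53



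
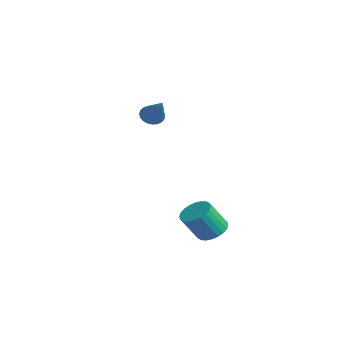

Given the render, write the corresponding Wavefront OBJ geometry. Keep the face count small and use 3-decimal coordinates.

v -3.94 3.356 1.16
v -3.502 3.422 0.657
v -2.48 3.284 2.42
v -3.545 3.672 0.72
v -3.648 3.874 0.851
v -3.795 3.997 1.029
v -3.965 4.022 1.226
v -4.13 3.946 1.414
v -4.267 3.78 1.562
v -4.354 3.549 1.65
v -4.377 3.289 1.663
v -4.335 3.039 1.599
v -4.232 2.838 1.468
v -4.084 2.715 1.291
v -3.915 2.69 1.093
v -3.749 2.766 0.906
v -3.613 2.932 0.757
v -3.526 3.162 0.67
v 2.898 3.516 -4.349
v 3.625 3.155 -4.602
v 3.648 2.223 -3.204
v 2.922 2.584 -2.951
v 3.739 3.415 -4.43
v 3.762 2.483 -3.032
v 3.724 3.691 -4.246
v 3.747 2.759 -2.848
v 3.584 3.94 -4.078
v 3.607 3.008 -2.68
v 3.339 4.124 -3.95
v 3.362 3.192 -2.553
v 3.027 4.216 -3.884
v 3.05 3.284 -2.487
v 2.696 4.201 -3.888
v 2.719 3.269 -2.491
v 2.396 4.082 -3.963
v 2.419 3.15 -2.565
v 2.172 3.877 -4.096
v 2.195 2.945 -2.698
v 2.058 3.617 -4.268
v 2.081 2.685 -2.87
v 2.073 3.341 -4.452
v 2.096 2.409 -3.054
v 2.213 3.092 -4.62
v 2.236 2.16 -3.222
v 2.458 2.908 -4.747
v 2.481 1.976 -3.35
v 2.77 2.816 -4.813
v 2.793 1.884 -3.416
v 3.101 2.831 -4.809
v 3.124 1.899 -3.412
v 3.401 2.95 -4.735
v 3.424 2.018 -3.337
f 2 1 4
f 2 4 3
f 4 1 5
f 4 5 3
f 5 1 6
f 5 6 3
f 6 1 7
f 6 7 3
f 7 1 8
f 7 8 3
f 8 1 9
f 8 9 3
f 9 1 10
f 9 10 3
f 10 1 11
f 10 11 3
f 11 1 12
f 11 12 3
f 12 1 13
f 12 13 3
f 13 1 14
f 13 14 3
f 14 1 15
f 14 15 3
f 15 1 16
f 15 16 3
f 16 1 17
f 16 17 3
f 17 1 18
f 17 18 3
f 18 1 2
f 18 2 3
f 20 19 23
f 20 23 21
f 21 23 24
f 21 24 22
f 23 19 25
f 23 25 24
f 24 25 26
f 24 26 22
f 25 19 27
f 25 27 26
f 26 27 28
f 26 28 22
f 27 19 29
f 27 29 28
f 28 29 30
f 28 30 22
f 29 19 31
f 29 31 30
f 30 31 32
f 30 32 22
f 31 19 33
f 31 33 32
f 32 33 34
f 32 34 22
f 33 19 35
f 33 35 34
f 34 35 36
f 34 36 22
f 35 19 37
f 35 37 36
f 36 37 38
f 36 38 22
f 37 19 39
f 37 39 38
f 38 39 40
f 38 40 22
f 39 19 41
f 39 41 40
f 40 41 42
f 40 42 22
f 41 19 43
f 41 43 42
f 42 43 44
f 42 44 22
f 43 19 45
f 43 45 44
f 44 45 46
f 44 46 22
f 45 19 47
f 45 47 46
f 46 47 48
f 46 48 22
f 47 19 49
f 47 49 48
f 48 49 50
f 48 50 22
f 49 19 51
f 49 51 50
f 50 51 52
f 50 52 22
f 51 19 20
f 51 20 52
f 52 20 21
f 52 21 22



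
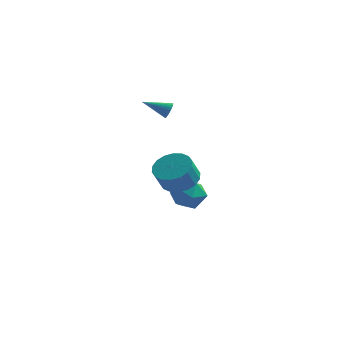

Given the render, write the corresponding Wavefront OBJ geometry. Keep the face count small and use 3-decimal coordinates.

v -3.334 3.257 -2.476
v -2.406 3.617 -2.875
v -3.294 1.923 -3.585
v -2.366 2.283 -3.984
v -2.403 1.885 -2.989
v -2.428 2.709 -2.303
v -3.272 2.831 -4.157
v -3.297 3.655 -3.471
v -2.367 3.353 -3.913
v -1.831 2.769 -3.192
v -3.869 2.771 -3.268
v -3.333 2.187 -2.547
v -3.274 0.722 3.674
v -3.04 0.446 4.034
v -4.586 0.378 4.266
v -3.047 0.625 4.121
v -3.089 0.818 4.14
v -3.16 0.997 4.088
v -3.247 1.134 3.974
v -3.339 1.208 3.813
v -3.421 1.209 3.632
v -3.48 1.135 3.457
v -3.508 0.998 3.315
v -3.5 0.819 3.228
v -3.458 0.626 3.209
v -3.388 0.447 3.261
v -3.3 0.31 3.375
v -3.209 0.236 3.536
v -3.127 0.235 3.717
v -3.068 0.309 3.892
v -1.875 -1.987 0.32
v -0.947 -2.474 0.253
v -1.177 -3.06 1.333
v -2.105 -2.573 1.4
v -0.843 -2.083 0.487
v -1.072 -2.669 1.567
v -0.943 -1.673 0.688
v -1.173 -2.259 1.768
v -1.228 -1.326 0.816
v -1.457 -1.912 1.896
v -1.641 -1.109 0.846
v -1.87 -1.695 1.926
v -2.101 -1.066 0.772
v -2.33 -1.652 1.852
v -2.515 -1.206 0.608
v -2.745 -1.792 1.688
v -2.803 -1.5 0.387
v -3.033 -2.086 1.467
v -2.908 -1.891 0.153
v -3.137 -2.477 1.233
v -2.807 -2.301 -0.048
v -3.037 -2.887 1.032
v -2.523 -2.648 -0.176
v -2.752 -3.234 0.904
v -2.11 -2.865 -0.206
v -2.339 -3.451 0.874
v -1.65 -2.908 -0.132
v -1.879 -3.494 0.948
v -1.235 -2.768 0.032
v -1.465 -3.354 1.112
f 1 12 6
f 1 6 2
f 1 2 8
f 1 8 11
f 1 11 12
f 2 6 10
f 6 12 5
f 12 11 3
f 11 8 7
f 8 2 9
f 4 10 5
f 4 5 3
f 4 3 7
f 4 7 9
f 4 9 10
f 5 10 6
f 3 5 12
f 7 3 11
f 9 7 8
f 10 9 2
f 14 13 16
f 14 16 15
f 16 13 17
f 16 17 15
f 17 13 18
f 17 18 15
f 18 13 19
f 18 19 15
f 19 13 20
f 19 20 15
f 20 13 21
f 20 21 15
f 21 13 22
f 21 22 15
f 22 13 23
f 22 23 15
f 23 13 24
f 23 24 15
f 24 13 25
f 24 25 15
f 25 13 26
f 25 26 15
f 26 13 27
f 26 27 15
f 27 13 28
f 27 28 15
f 28 13 29
f 28 29 15
f 29 13 30
f 29 30 15
f 30 13 14
f 30 14 15
f 32 31 35
f 32 35 33
f 33 35 36
f 33 36 34
f 35 31 37
f 35 37 36
f 36 37 38
f 36 38 34
f 37 31 39
f 37 39 38
f 38 39 40
f 38 40 34
f 39 31 41
f 39 41 40
f 40 41 42
f 40 42 34
f 41 31 43
f 41 43 42
f 42 43 44
f 42 44 34
f 43 31 45
f 43 45 44
f 44 45 46
f 44 46 34
f 45 31 47
f 45 47 46
f 46 47 48
f 46 48 34
f 47 31 49
f 47 49 48
f 48 49 50
f 48 50 34
f 49 31 51
f 49 51 50
f 50 51 52
f 50 52 34
f 51 31 53
f 51 53 52
f 52 53 54
f 52 54 34
f 53 31 55
f 53 55 54
f 54 55 56
f 54 56 34
f 55 31 57
f 55 57 56
f 56 57 58
f 56 58 34
f 57 31 59
f 57 59 58
f 58 59 60
f 58 60 34
f 59 31 32
f 59 32 60
f 60 32 33
f 60 33 34



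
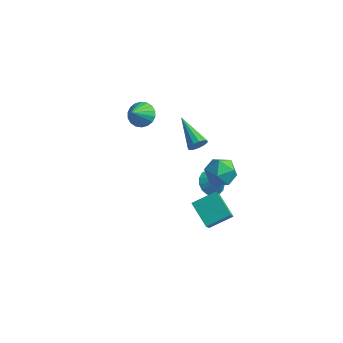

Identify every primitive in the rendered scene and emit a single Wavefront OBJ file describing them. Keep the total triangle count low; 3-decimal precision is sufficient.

v 1.54 1.853 -0.886
v 2.183 2.059 -1.482
v 2.32 1.767 -0.074
v 2.062 2.441 -1.325
v 1.821 2.689 -1.067
v 1.516 2.745 -0.768
v 1.217 2.597 -0.497
v 0.991 2.279 -0.314
v 0.891 1.863 -0.262
v 0.94 1.445 -0.354
v 1.126 1.12 -0.567
v 1.407 0.964 -0.854
v 1.718 1.011 -1.148
v 1.989 1.251 -1.382
v 2.156 1.629 -1.502
v 1.902 0.691 1.27
v 2.469 1.574 1.317
v 2.971 -0.054 2.363
v 3.538 0.829 2.41
v 2.574 0.801 2.828
v 1.913 1.261 2.153
v 3.527 0.259 1.527
v 2.866 0.719 0.852
v 3.474 1.308 1.476
v 2.885 1.643 2.28
v 2.555 -0.123 1.4
v 1.966 0.212 2.204
v -3.89 2.98 1.861
v -3.197 3.382 2.226
v -3.87 1.86 3.059
v -3.5 3.56 2.397
v -3.881 3.623 2.463
v -4.264 3.559 2.409
v -4.572 3.38 2.247
v -4.746 3.122 2.008
v -4.749 2.836 1.741
v -4.583 2.579 1.497
v -4.279 2.401 1.325
v -3.898 2.338 1.26
v -3.515 2.402 1.314
v -3.207 2.58 1.476
v -3.034 2.838 1.715
v -3.03 3.124 1.982
v 3.859 -2.795 0.66
v 2.531 -2.123 1.481
v 3.594 -1.988 -0.428
v 2.266 -1.316 0.393
v 4.774 -1.704 1.247
v 3.446 -1.032 2.068
v 4.509 -0.897 0.159
v 3.181 -0.225 0.98
v 0.952 1.249 3.007
v 1.277 1.394 3.515
v -0.772 2.291 3.813
v 1.328 1.654 3.288
v 1.26 1.786 2.971
v 1.094 1.748 2.666
v 0.883 1.551 2.47
v 0.694 1.258 2.443
v 0.587 0.963 2.596
v 0.596 0.758 2.879
v 0.718 0.71 3.203
v 0.914 0.832 3.464
v 1.123 1.088 3.581
f 2 1 4
f 2 4 3
f 4 1 5
f 4 5 3
f 5 1 6
f 5 6 3
f 6 1 7
f 6 7 3
f 7 1 8
f 7 8 3
f 8 1 9
f 8 9 3
f 9 1 10
f 9 10 3
f 10 1 11
f 10 11 3
f 11 1 12
f 11 12 3
f 12 1 13
f 12 13 3
f 13 1 14
f 13 14 3
f 14 1 15
f 14 15 3
f 15 1 2
f 15 2 3
f 16 27 21
f 16 21 17
f 16 17 23
f 16 23 26
f 16 26 27
f 17 21 25
f 21 27 20
f 27 26 18
f 26 23 22
f 23 17 24
f 19 25 20
f 19 20 18
f 19 18 22
f 19 22 24
f 19 24 25
f 20 25 21
f 18 20 27
f 22 18 26
f 24 22 23
f 25 24 17
f 29 28 31
f 29 31 30
f 31 28 32
f 31 32 30
f 32 28 33
f 32 33 30
f 33 28 34
f 33 34 30
f 34 28 35
f 34 35 30
f 35 28 36
f 35 36 30
f 36 28 37
f 36 37 30
f 37 28 38
f 37 38 30
f 38 28 39
f 38 39 30
f 39 28 40
f 39 40 30
f 40 28 41
f 40 41 30
f 41 28 42
f 41 42 30
f 42 28 43
f 42 43 30
f 43 28 29
f 43 29 30
f 45 47 44
f 48 45 44
f 44 47 46
f 46 48 44
f 45 51 47
f 49 45 48
f 49 51 45
f 47 51 46
f 50 48 46
f 46 51 50
f 50 49 48
f 51 49 50
f 53 52 55
f 53 55 54
f 55 52 56
f 55 56 54
f 56 52 57
f 56 57 54
f 57 52 58
f 57 58 54
f 58 52 59
f 58 59 54
f 59 52 60
f 59 60 54
f 60 52 61
f 60 61 54
f 61 52 62
f 61 62 54
f 62 52 63
f 62 63 54
f 63 52 64
f 63 64 54
f 64 52 53
f 64 53 54



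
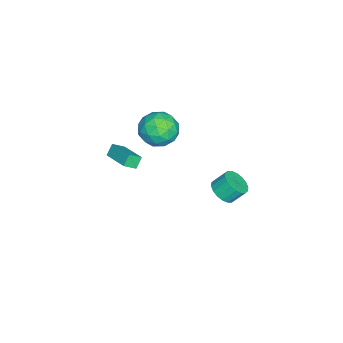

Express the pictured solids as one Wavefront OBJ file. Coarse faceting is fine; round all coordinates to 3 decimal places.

v -2.643 -4.922 -0.438
v -3.129 -4.737 0.208
v -3.087 -4.325 -0.944
v -3.574 -4.14 -0.297
v -1.366 -3.5 0.117
v -1.853 -3.315 0.764
v -1.811 -2.903 -0.388
v -2.297 -2.718 0.258
v 1.551 3.012 2.309
v 2.378 3.195 2.376
v 2.156 3.891 3.199
v 1.329 3.708 3.131
v 2.255 3.452 2.127
v 2.034 4.147 2.95
v 1.993 3.621 1.913
v 1.771 4.317 2.736
v 1.643 3.67 1.778
v 1.421 4.365 2.601
v 1.275 3.588 1.748
v 1.053 4.284 2.57
v 0.961 3.393 1.828
v 0.74 4.088 2.651
v 0.765 3.122 2.004
v 0.543 3.817 2.827
v 0.724 2.829 2.241
v 0.502 3.525 3.064
v 0.846 2.573 2.49
v 0.625 3.268 3.313
v 1.109 2.403 2.704
v 0.887 3.099 3.527
v 1.459 2.355 2.839
v 1.237 3.05 3.662
v 1.827 2.436 2.87
v 1.605 3.132 3.692
v 2.14 2.632 2.789
v 1.919 3.327 3.612
v 2.337 2.903 2.613
v 2.115 3.598 3.436
v -3.71 -1.051 2.332
v -2.486 -0.85 2.101
v -3.274 -2.93 2.999
v -2.05 -2.729 2.768
v -2.627 -2.107 3.703
v -2.896 -0.946 3.29
v -2.864 -2.834 1.81
v -3.133 -1.673 1.397
v -1.963 -1.952 1.778
v -1.816 -1.502 2.948
v -3.944 -2.278 2.152
v -3.797 -1.828 3.322
v -3.136 -0.785 2.158
v -2.624 -2.995 2.942
v -2.963 -2.629 3.492
v -2.244 -2.511 3.356
v -3.377 -0.842 2.857
v -2.657 -0.723 2.721
v -2.74 -1.463 3.663
v -3.103 -3.057 2.379
v -2.383 -2.938 2.243
v -3.516 -1.269 1.744
v -2.797 -1.151 1.608
v -3.02 -2.317 1.437
v -2.109 -1.315 1.832
v -1.853 -2.42 2.225
v -2.332 -2.481 1.661
v -2.49 -1.799 1.419
v -2.023 -1.051 2.52
v -1.767 -2.155 2.912
v -2.106 -1.79 3.462
v -2.264 -1.107 3.219
v -1.716 -1.699 2.33
v -3.993 -1.625 2.188
v -3.737 -2.729 2.58
v -3.496 -2.673 1.881
v -3.654 -1.99 1.638
v -3.907 -1.36 2.875
v -3.651 -2.465 3.268
v -3.27 -1.981 3.681
v -3.428 -1.299 3.439
v -4.044 -2.081 2.77
f 2 4 1
f 5 2 1
f 1 4 3
f 3 5 1
f 2 8 4
f 6 2 5
f 6 8 2
f 4 8 3
f 7 5 3
f 3 8 7
f 7 6 5
f 8 6 7
f 10 9 13
f 10 13 11
f 11 13 14
f 11 14 12
f 13 9 15
f 13 15 14
f 14 15 16
f 14 16 12
f 15 9 17
f 15 17 16
f 16 17 18
f 16 18 12
f 17 9 19
f 17 19 18
f 18 19 20
f 18 20 12
f 19 9 21
f 19 21 20
f 20 21 22
f 20 22 12
f 21 9 23
f 21 23 22
f 22 23 24
f 22 24 12
f 23 9 25
f 23 25 24
f 24 25 26
f 24 26 12
f 25 9 27
f 25 27 26
f 26 27 28
f 26 28 12
f 27 9 29
f 27 29 28
f 28 29 30
f 28 30 12
f 29 9 31
f 29 31 30
f 30 31 32
f 30 32 12
f 31 9 33
f 31 33 32
f 32 33 34
f 32 34 12
f 33 9 35
f 33 35 34
f 34 35 36
f 34 36 12
f 35 9 37
f 35 37 36
f 36 37 38
f 36 38 12
f 37 9 10
f 37 10 38
f 38 10 11
f 38 11 12
f 39 76 55
f 76 50 79
f 55 79 44
f 76 79 55
f 39 55 51
f 55 44 56
f 51 56 40
f 55 56 51
f 39 51 60
f 51 40 61
f 60 61 46
f 51 61 60
f 39 60 72
f 60 46 75
f 72 75 49
f 60 75 72
f 39 72 76
f 72 49 80
f 76 80 50
f 72 80 76
f 40 56 67
f 56 44 70
f 67 70 48
f 56 70 67
f 44 79 57
f 79 50 78
f 57 78 43
f 79 78 57
f 50 80 77
f 80 49 73
f 77 73 41
f 80 73 77
f 49 75 74
f 75 46 62
f 74 62 45
f 75 62 74
f 46 61 66
f 61 40 63
f 66 63 47
f 61 63 66
f 42 68 54
f 68 48 69
f 54 69 43
f 68 69 54
f 42 54 52
f 54 43 53
f 52 53 41
f 54 53 52
f 42 52 59
f 52 41 58
f 59 58 45
f 52 58 59
f 42 59 64
f 59 45 65
f 64 65 47
f 59 65 64
f 42 64 68
f 64 47 71
f 68 71 48
f 64 71 68
f 43 69 57
f 69 48 70
f 57 70 44
f 69 70 57
f 41 53 77
f 53 43 78
f 77 78 50
f 53 78 77
f 45 58 74
f 58 41 73
f 74 73 49
f 58 73 74
f 47 65 66
f 65 45 62
f 66 62 46
f 65 62 66
f 48 71 67
f 71 47 63
f 67 63 40
f 71 63 67



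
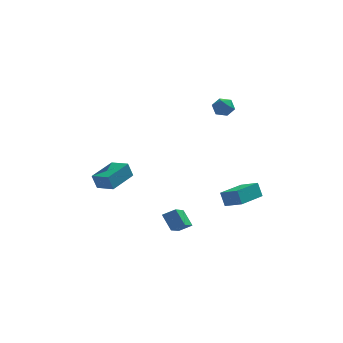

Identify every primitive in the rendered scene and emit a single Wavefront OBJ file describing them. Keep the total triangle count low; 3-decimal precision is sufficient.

v 3.4 -1.987 -2.091
v 3.175 -1.642 -1.268
v 2.57 -1.318 -2.598
v 2.345 -0.974 -1.775
v 4.655 -0.606 -2.325
v 4.43 -0.262 -1.502
v 3.825 0.062 -2.832
v 3.6 0.407 -2.009
v 2.645 2.95 3.379
v 3.132 3.053 2.91
v 2.488 1.927 2.99
v 2.975 2.03 2.521
v 3.142 1.981 3.182
v 3.239 2.614 3.422
v 2.381 2.366 2.478
v 2.478 2.999 2.718
v 2.968 2.693 2.353
v 3.439 2.455 2.788
v 2.181 2.525 3.112
v 2.652 2.287 3.547
v -4.119 2.511 -3.146
v -4.398 2.567 -2.24
v -2.97 3.87 -2.876
v -3.249 3.926 -1.97
v -3.251 1.714 -2.83
v -3.53 1.77 -1.924
v -2.102 3.073 -2.56
v -2.381 3.129 -1.654
v -0.233 0.465 -4.313
v -0.769 -1.161 -3.242
v 0.493 0.477 -3.931
v -0.044 -1.149 -2.86
v 0.204 -0.211 -5.12
v -0.333 -1.837 -4.049
v 0.929 -0.199 -4.738
v 0.393 -1.825 -3.667
f 2 4 1
f 5 2 1
f 1 4 3
f 3 5 1
f 2 8 4
f 6 2 5
f 6 8 2
f 4 8 3
f 7 5 3
f 3 8 7
f 7 6 5
f 8 6 7
f 9 20 14
f 9 14 10
f 9 10 16
f 9 16 19
f 9 19 20
f 10 14 18
f 14 20 13
f 20 19 11
f 19 16 15
f 16 10 17
f 12 18 13
f 12 13 11
f 12 11 15
f 12 15 17
f 12 17 18
f 13 18 14
f 11 13 20
f 15 11 19
f 17 15 16
f 18 17 10
f 22 24 21
f 25 22 21
f 21 24 23
f 23 25 21
f 22 28 24
f 26 22 25
f 26 28 22
f 24 28 23
f 27 25 23
f 23 28 27
f 27 26 25
f 28 26 27
f 30 32 29
f 33 30 29
f 29 32 31
f 31 33 29
f 30 36 32
f 34 30 33
f 34 36 30
f 32 36 31
f 35 33 31
f 31 36 35
f 35 34 33
f 36 34 35



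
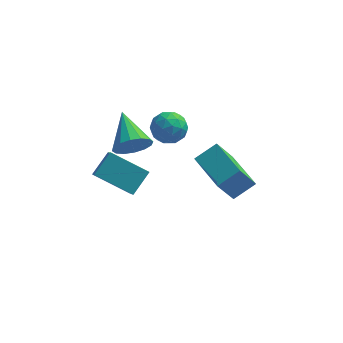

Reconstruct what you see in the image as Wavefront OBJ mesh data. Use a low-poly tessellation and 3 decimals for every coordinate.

v -0.971 -0.509 -0.901
v -0.272 -0.492 -0.366
v -1.609 1.089 -0.119
v -0.143 -0.259 -0.736
v -0.236 -0.094 -1.15
v -0.526 -0.039 -1.498
v -0.935 -0.111 -1.685
v -1.354 -0.289 -1.662
v -1.67 -0.526 -1.436
v -1.798 -0.759 -1.066
v -1.706 -0.924 -0.652
v -1.416 -0.979 -0.304
v -1.007 -0.907 -0.117
v -0.588 -0.729 -0.14
v -2.312 -2.847 -0.679
v -1.989 -4.315 0.744
v -1.772 -2.026 0.045
v -1.449 -3.495 1.468
v -0.731 -3.225 -1.428
v -0.408 -4.694 -0.005
v -0.191 -2.405 -0.704
v 0.132 -3.873 0.719
v 0.779 1.708 -0.662
v 1.118 1.166 -1.24
v -0.458 1.614 -1.3
v -0.119 1.072 -1.878
v -0.222 0.821 -1.059
v 0.543 0.879 -0.665
v 0.117 1.901 -1.875
v 0.882 1.959 -1.481
v 0.709 1.285 -1.989
v 0.5 0.617 -1.485
v 0.16 2.163 -1.055
v -0.049 1.495 -0.551
v 1.057 1.445 -0.895
v -0.397 1.335 -1.645
v -0.457 1.187 -1.164
v -0.258 0.868 -1.504
v 0.719 1.277 -0.557
v 0.918 0.958 -0.896
v 0.131 0.755 -0.791
v -0.258 1.822 -1.644
v -0.059 1.503 -1.983
v 0.918 1.912 -1.036
v 1.117 1.593 -1.376
v 0.529 2.025 -1.749
v 1.016 1.196 -1.675
v 0.289 1.141 -2.05
v 0.428 1.628 -2.049
v 0.877 1.662 -1.817
v 0.893 0.804 -1.379
v 0.166 0.749 -1.754
v 0.106 0.601 -1.273
v 0.555 0.636 -1.041
v 0.653 0.874 -1.819
v 0.494 2.031 -0.786
v -0.233 1.976 -1.161
v 0.105 2.144 -1.499
v 0.554 2.179 -1.267
v 0.371 1.639 -0.49
v -0.356 1.584 -0.865
v -0.217 1.118 -0.723
v 0.232 1.152 -0.491
v 0.007 1.906 -0.721
v 2.598 -1.003 -2.777
v 3.489 -0.473 -2.154
v 1.488 0.596 -2.549
v 2.379 1.126 -1.926
v 3.241 -0.346 -4.254
v 4.132 0.184 -3.631
v 2.131 1.253 -4.026
v 3.022 1.783 -3.403
f 2 1 4
f 2 4 3
f 4 1 5
f 4 5 3
f 5 1 6
f 5 6 3
f 6 1 7
f 6 7 3
f 7 1 8
f 7 8 3
f 8 1 9
f 8 9 3
f 9 1 10
f 9 10 3
f 10 1 11
f 10 11 3
f 11 1 12
f 11 12 3
f 12 1 13
f 12 13 3
f 13 1 14
f 13 14 3
f 14 1 2
f 14 2 3
f 16 18 15
f 19 16 15
f 15 18 17
f 17 19 15
f 16 22 18
f 20 16 19
f 20 22 16
f 18 22 17
f 21 19 17
f 17 22 21
f 21 20 19
f 22 20 21
f 23 60 39
f 60 34 63
f 39 63 28
f 60 63 39
f 23 39 35
f 39 28 40
f 35 40 24
f 39 40 35
f 23 35 44
f 35 24 45
f 44 45 30
f 35 45 44
f 23 44 56
f 44 30 59
f 56 59 33
f 44 59 56
f 23 56 60
f 56 33 64
f 60 64 34
f 56 64 60
f 24 40 51
f 40 28 54
f 51 54 32
f 40 54 51
f 28 63 41
f 63 34 62
f 41 62 27
f 63 62 41
f 34 64 61
f 64 33 57
f 61 57 25
f 64 57 61
f 33 59 58
f 59 30 46
f 58 46 29
f 59 46 58
f 30 45 50
f 45 24 47
f 50 47 31
f 45 47 50
f 26 52 38
f 52 32 53
f 38 53 27
f 52 53 38
f 26 38 36
f 38 27 37
f 36 37 25
f 38 37 36
f 26 36 43
f 36 25 42
f 43 42 29
f 36 42 43
f 26 43 48
f 43 29 49
f 48 49 31
f 43 49 48
f 26 48 52
f 48 31 55
f 52 55 32
f 48 55 52
f 27 53 41
f 53 32 54
f 41 54 28
f 53 54 41
f 25 37 61
f 37 27 62
f 61 62 34
f 37 62 61
f 29 42 58
f 42 25 57
f 58 57 33
f 42 57 58
f 31 49 50
f 49 29 46
f 50 46 30
f 49 46 50
f 32 55 51
f 55 31 47
f 51 47 24
f 55 47 51
f 66 68 65
f 69 66 65
f 65 68 67
f 67 69 65
f 66 72 68
f 70 66 69
f 70 72 66
f 68 72 67
f 71 69 67
f 67 72 71
f 71 70 69
f 72 70 71



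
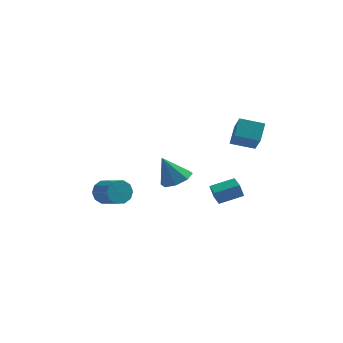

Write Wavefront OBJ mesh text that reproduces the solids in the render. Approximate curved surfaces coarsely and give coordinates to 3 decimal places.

v 2.859 1.155 4.104
v 2.983 2.161 5.025
v 2.411 2.361 2.845
v 2.536 3.368 3.766
v 4.324 1.312 3.734
v 4.449 2.319 4.655
v 3.877 2.519 2.475
v 4.001 3.525 3.396
v -4.445 -0.036 -0.541
v -3.867 0.197 -1.148
v -2.777 -0.83 -0.505
v -3.355 -1.064 0.101
v -3.807 0.525 -0.726
v -2.717 -0.502 -0.084
v -3.99 0.639 -0.234
v -2.9 -0.389 0.409
v -4.347 0.494 0.141
v -3.257 -0.533 0.784
v -4.742 0.147 0.256
v -3.652 -0.88 0.898
v -5.023 -0.27 0.065
v -3.933 -1.297 0.708
v -5.083 -0.598 -0.356
v -3.993 -1.625 0.286
v -4.9 -0.711 -0.849
v -3.81 -1.739 -0.206
v -4.543 -0.567 -1.224
v -3.453 -1.594 -0.581
v -4.148 -0.22 -1.338
v -3.058 -1.247 -0.696
v 2.236 -0.466 -0.65
v 2.007 -0.643 0.276
v 1.805 0.423 -0.587
v 1.577 0.247 0.339
v 3.583 0.153 -0.199
v 3.355 -0.023 0.727
v 3.153 1.043 -0.136
v 2.924 0.866 0.79
v 0.159 -2.451 2.208
v 1.031 -2.316 2.656
v -0.659 -2.549 3.832
v 0.673 -1.663 2.515
v 0.014 -1.472 2.194
v -0.561 -1.855 1.882
v -0.714 -2.587 1.761
v -0.356 -3.24 1.902
v 0.303 -3.431 2.222
v 0.878 -3.048 2.535
f 2 4 1
f 5 2 1
f 1 4 3
f 3 5 1
f 2 8 4
f 6 2 5
f 6 8 2
f 4 8 3
f 7 5 3
f 3 8 7
f 7 6 5
f 8 6 7
f 10 9 13
f 10 13 11
f 11 13 14
f 11 14 12
f 13 9 15
f 13 15 14
f 14 15 16
f 14 16 12
f 15 9 17
f 15 17 16
f 16 17 18
f 16 18 12
f 17 9 19
f 17 19 18
f 18 19 20
f 18 20 12
f 19 9 21
f 19 21 20
f 20 21 22
f 20 22 12
f 21 9 23
f 21 23 22
f 22 23 24
f 22 24 12
f 23 9 25
f 23 25 24
f 24 25 26
f 24 26 12
f 25 9 27
f 25 27 26
f 26 27 28
f 26 28 12
f 27 9 29
f 27 29 28
f 28 29 30
f 28 30 12
f 29 9 10
f 29 10 30
f 30 10 11
f 30 11 12
f 32 34 31
f 35 32 31
f 31 34 33
f 33 35 31
f 32 38 34
f 36 32 35
f 36 38 32
f 34 38 33
f 37 35 33
f 33 38 37
f 37 36 35
f 38 36 37
f 40 39 42
f 40 42 41
f 42 39 43
f 42 43 41
f 43 39 44
f 43 44 41
f 44 39 45
f 44 45 41
f 45 39 46
f 45 46 41
f 46 39 47
f 46 47 41
f 47 39 48
f 47 48 41
f 48 39 40
f 48 40 41



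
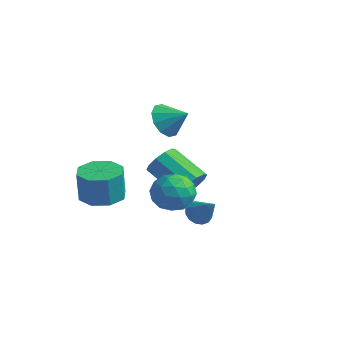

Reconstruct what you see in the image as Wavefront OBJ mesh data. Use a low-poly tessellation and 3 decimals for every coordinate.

v -1.536 0.471 -4.001
v -1.123 0.791 -3.255
v -2.951 0.629 -2.174
v -3.364 0.309 -2.919
v -1.331 1.229 -3.54
v -3.159 1.067 -2.459
v -1.617 1.377 -4.001
v -3.445 1.215 -2.92
v -1.872 1.18 -4.462
v -3.7 1.018 -3.381
v -1.999 0.712 -4.746
v -3.827 0.55 -3.665
v -1.949 0.151 -4.746
v -3.777 -0.011 -3.665
v -1.741 -0.287 -4.461
v -3.569 -0.449 -3.38
v -1.455 -0.435 -4
v -3.283 -0.597 -2.919
v -1.2 -0.238 -3.539
v -3.028 -0.4 -2.458
v -1.073 0.23 -3.255
v -2.901 0.068 -2.174
v -1.573 -1.287 0.827
v -1.106 -1.09 -0.012
v -0.527 -0.933 1.493
v -1.391 -0.586 0.167
v -1.745 -0.35 0.598
v -2.033 -0.472 1.116
v -2.146 -0.905 1.524
v -2.04 -1.485 1.666
v -1.756 -1.988 1.487
v -1.402 -2.224 1.056
v -1.113 -2.102 0.537
v -1 -1.669 0.13
v -3.149 -3.732 -3.572
v -2.114 -3.389 -3.555
v -2.097 -3.525 -1.91
v -3.131 -3.868 -1.928
v -2.66 -2.76 -3.497
v -2.642 -2.897 -1.852
v -3.492 -2.701 -3.483
v -3.474 -2.838 -1.839
v -4.123 -3.245 -3.521
v -4.105 -3.382 -1.877
v -4.183 -4.075 -3.59
v -4.166 -4.211 -1.945
v -3.638 -4.703 -3.648
v -3.62 -4.84 -2.003
v -2.806 -4.762 -3.661
v -2.788 -4.899 -2.017
v -2.175 -4.218 -3.623
v -2.157 -4.355 -1.979
v -0.706 -1.641 -2.509
v -0.07 -1.632 -3.399
v -0.03 -3.208 -2.041
v 0.606 -3.199 -2.931
v 0.794 -2.493 -2.117
v 0.376 -1.525 -2.406
v -0.476 -3.315 -3.034
v -0.894 -2.347 -3.323
v 0.072 -2.667 -3.723
v 0.857 -2.159 -3.156
v -0.957 -2.681 -2.284
v -0.172 -2.173 -1.717
v -0.448 -1.499 -2.995
v 0.348 -3.341 -2.445
v 0.458 -2.926 -1.967
v 0.832 -2.921 -2.489
v -0.185 -1.436 -2.412
v 0.189 -1.431 -2.935
v 0.697 -1.937 -2.181
v -0.289 -3.409 -2.505
v 0.085 -3.404 -3.028
v -0.932 -1.919 -2.951
v -0.558 -1.914 -3.473
v -0.797 -2.903 -3.259
v 0.01 -2.102 -3.708
v 0.407 -3.023 -3.433
v -0.229 -3.091 -3.494
v -0.475 -2.522 -3.664
v 0.471 -1.803 -3.375
v 0.869 -2.724 -3.1
v 0.979 -2.309 -2.622
v 0.734 -1.74 -2.792
v 0.555 -2.412 -3.566
v -0.969 -2.116 -2.34
v -0.571 -3.037 -2.065
v -0.834 -3.1 -2.648
v -1.079 -2.531 -2.818
v -0.507 -1.817 -2.007
v -0.11 -2.738 -1.732
v 0.375 -2.318 -1.776
v 0.129 -1.749 -1.946
v -0.655 -2.428 -1.874
v 2.134 -3.154 -2.852
v 2.591 -3.032 -3.312
v 3.206 -3.306 -1.828
v 2.511 -2.726 -3.183
v 2.33 -2.534 -2.966
v 2.097 -2.509 -2.717
v 1.874 -2.656 -2.505
v 1.72 -2.937 -2.386
v 1.677 -3.276 -2.391
v 1.757 -3.582 -2.52
v 1.938 -3.774 -2.738
v 2.171 -3.799 -2.986
v 2.394 -3.652 -3.198
v 2.548 -3.371 -3.318
f 2 1 5
f 2 5 3
f 3 5 6
f 3 6 4
f 5 1 7
f 5 7 6
f 6 7 8
f 6 8 4
f 7 1 9
f 7 9 8
f 8 9 10
f 8 10 4
f 9 1 11
f 9 11 10
f 10 11 12
f 10 12 4
f 11 1 13
f 11 13 12
f 12 13 14
f 12 14 4
f 13 1 15
f 13 15 14
f 14 15 16
f 14 16 4
f 15 1 17
f 15 17 16
f 16 17 18
f 16 18 4
f 17 1 19
f 17 19 18
f 18 19 20
f 18 20 4
f 19 1 21
f 19 21 20
f 20 21 22
f 20 22 4
f 21 1 2
f 21 2 22
f 22 2 3
f 22 3 4
f 24 23 26
f 24 26 25
f 26 23 27
f 26 27 25
f 27 23 28
f 27 28 25
f 28 23 29
f 28 29 25
f 29 23 30
f 29 30 25
f 30 23 31
f 30 31 25
f 31 23 32
f 31 32 25
f 32 23 33
f 32 33 25
f 33 23 34
f 33 34 25
f 34 23 24
f 34 24 25
f 36 35 39
f 36 39 37
f 37 39 40
f 37 40 38
f 39 35 41
f 39 41 40
f 40 41 42
f 40 42 38
f 41 35 43
f 41 43 42
f 42 43 44
f 42 44 38
f 43 35 45
f 43 45 44
f 44 45 46
f 44 46 38
f 45 35 47
f 45 47 46
f 46 47 48
f 46 48 38
f 47 35 49
f 47 49 48
f 48 49 50
f 48 50 38
f 49 35 51
f 49 51 50
f 50 51 52
f 50 52 38
f 51 35 36
f 51 36 52
f 52 36 37
f 52 37 38
f 53 90 69
f 90 64 93
f 69 93 58
f 90 93 69
f 53 69 65
f 69 58 70
f 65 70 54
f 69 70 65
f 53 65 74
f 65 54 75
f 74 75 60
f 65 75 74
f 53 74 86
f 74 60 89
f 86 89 63
f 74 89 86
f 53 86 90
f 86 63 94
f 90 94 64
f 86 94 90
f 54 70 81
f 70 58 84
f 81 84 62
f 70 84 81
f 58 93 71
f 93 64 92
f 71 92 57
f 93 92 71
f 64 94 91
f 94 63 87
f 91 87 55
f 94 87 91
f 63 89 88
f 89 60 76
f 88 76 59
f 89 76 88
f 60 75 80
f 75 54 77
f 80 77 61
f 75 77 80
f 56 82 68
f 82 62 83
f 68 83 57
f 82 83 68
f 56 68 66
f 68 57 67
f 66 67 55
f 68 67 66
f 56 66 73
f 66 55 72
f 73 72 59
f 66 72 73
f 56 73 78
f 73 59 79
f 78 79 61
f 73 79 78
f 56 78 82
f 78 61 85
f 82 85 62
f 78 85 82
f 57 83 71
f 83 62 84
f 71 84 58
f 83 84 71
f 55 67 91
f 67 57 92
f 91 92 64
f 67 92 91
f 59 72 88
f 72 55 87
f 88 87 63
f 72 87 88
f 61 79 80
f 79 59 76
f 80 76 60
f 79 76 80
f 62 85 81
f 85 61 77
f 81 77 54
f 85 77 81
f 96 95 98
f 96 98 97
f 98 95 99
f 98 99 97
f 99 95 100
f 99 100 97
f 100 95 101
f 100 101 97
f 101 95 102
f 101 102 97
f 102 95 103
f 102 103 97
f 103 95 104
f 103 104 97
f 104 95 105
f 104 105 97
f 105 95 106
f 105 106 97
f 106 95 107
f 106 107 97
f 107 95 108
f 107 108 97
f 108 95 96
f 108 96 97



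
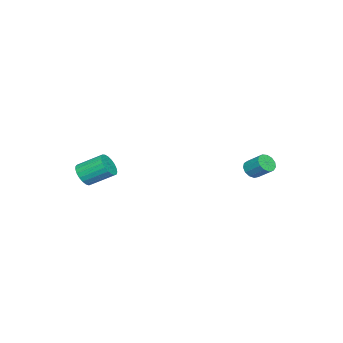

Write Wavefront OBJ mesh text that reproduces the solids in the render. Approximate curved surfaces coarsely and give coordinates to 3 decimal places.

v -3.456 3.434 -4.328
v -3.072 3.753 -4.847
v -2.82 4.844 -3.991
v -3.204 4.526 -3.472
v -3.454 3.878 -4.895
v -3.203 4.97 -4.039
v -3.838 3.863 -4.763
v -3.586 4.955 -3.906
v -4.1 3.712 -4.492
v -3.848 4.803 -3.636
v -4.157 3.472 -4.17
v -3.905 4.564 -3.314
v -3.992 3.221 -3.898
v -3.74 4.312 -3.042
v -3.657 3.037 -3.762
v -3.405 4.128 -2.906
v -3.258 2.979 -3.806
v -3.006 4.071 -2.95
v -2.922 3.066 -4.016
v -2.67 4.158 -3.16
v -2.755 3.27 -4.325
v -2.503 4.361 -3.469
v -2.811 3.526 -4.635
v -2.559 4.617 -3.778
v 3.298 -4.704 -3.63
v 3.85 -4.951 -2.992
v 3.415 -3.444 -2.031
v 2.862 -3.196 -2.67
v 4.068 -4.751 -3.207
v 3.633 -3.243 -2.247
v 4.152 -4.543 -3.496
v 3.717 -3.035 -2.535
v 4.089 -4.362 -3.808
v 3.654 -2.855 -2.847
v 3.889 -4.241 -4.089
v 3.453 -2.733 -3.128
v 3.586 -4.199 -4.291
v 3.151 -2.692 -3.33
v 3.234 -4.245 -4.379
v 2.799 -2.738 -3.418
v 2.893 -4.37 -4.337
v 2.457 -2.863 -3.376
v 2.622 -4.553 -4.173
v 2.186 -3.046 -3.212
v 2.467 -4.762 -3.915
v 2.032 -3.254 -2.954
v 2.456 -4.961 -3.608
v 2.021 -3.453 -2.647
v 2.591 -5.115 -3.305
v 2.156 -3.608 -2.344
v 2.848 -5.198 -3.058
v 2.413 -3.691 -2.097
v 3.183 -5.196 -2.91
v 2.747 -3.689 -1.949
v 3.537 -5.109 -2.887
v 3.102 -3.601 -1.926
f 2 1 5
f 2 5 3
f 3 5 6
f 3 6 4
f 5 1 7
f 5 7 6
f 6 7 8
f 6 8 4
f 7 1 9
f 7 9 8
f 8 9 10
f 8 10 4
f 9 1 11
f 9 11 10
f 10 11 12
f 10 12 4
f 11 1 13
f 11 13 12
f 12 13 14
f 12 14 4
f 13 1 15
f 13 15 14
f 14 15 16
f 14 16 4
f 15 1 17
f 15 17 16
f 16 17 18
f 16 18 4
f 17 1 19
f 17 19 18
f 18 19 20
f 18 20 4
f 19 1 21
f 19 21 20
f 20 21 22
f 20 22 4
f 21 1 23
f 21 23 22
f 22 23 24
f 22 24 4
f 23 1 2
f 23 2 24
f 24 2 3
f 24 3 4
f 26 25 29
f 26 29 27
f 27 29 30
f 27 30 28
f 29 25 31
f 29 31 30
f 30 31 32
f 30 32 28
f 31 25 33
f 31 33 32
f 32 33 34
f 32 34 28
f 33 25 35
f 33 35 34
f 34 35 36
f 34 36 28
f 35 25 37
f 35 37 36
f 36 37 38
f 36 38 28
f 37 25 39
f 37 39 38
f 38 39 40
f 38 40 28
f 39 25 41
f 39 41 40
f 40 41 42
f 40 42 28
f 41 25 43
f 41 43 42
f 42 43 44
f 42 44 28
f 43 25 45
f 43 45 44
f 44 45 46
f 44 46 28
f 45 25 47
f 45 47 46
f 46 47 48
f 46 48 28
f 47 25 49
f 47 49 48
f 48 49 50
f 48 50 28
f 49 25 51
f 49 51 50
f 50 51 52
f 50 52 28
f 51 25 53
f 51 53 52
f 52 53 54
f 52 54 28
f 53 25 55
f 53 55 54
f 54 55 56
f 54 56 28
f 55 25 26
f 55 26 56
f 56 26 27
f 56 27 28

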